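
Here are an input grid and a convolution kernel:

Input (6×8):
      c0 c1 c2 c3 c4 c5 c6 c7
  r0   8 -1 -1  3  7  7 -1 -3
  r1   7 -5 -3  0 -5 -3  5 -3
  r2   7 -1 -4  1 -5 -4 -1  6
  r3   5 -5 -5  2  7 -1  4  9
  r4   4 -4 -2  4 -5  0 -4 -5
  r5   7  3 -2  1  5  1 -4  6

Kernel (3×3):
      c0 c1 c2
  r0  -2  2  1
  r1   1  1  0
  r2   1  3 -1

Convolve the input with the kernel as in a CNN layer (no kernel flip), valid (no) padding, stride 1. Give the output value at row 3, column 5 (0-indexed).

The receptive field on the input at this output position is [-1 4 9 / 0 -4 -5 / 1 -4 6]. Elementwise product with the kernel and sum: -1·-2 + 4·2 + 9·1 + 0·1 + -4·1 + 1·1 + -4·3 + 6·-1.

-2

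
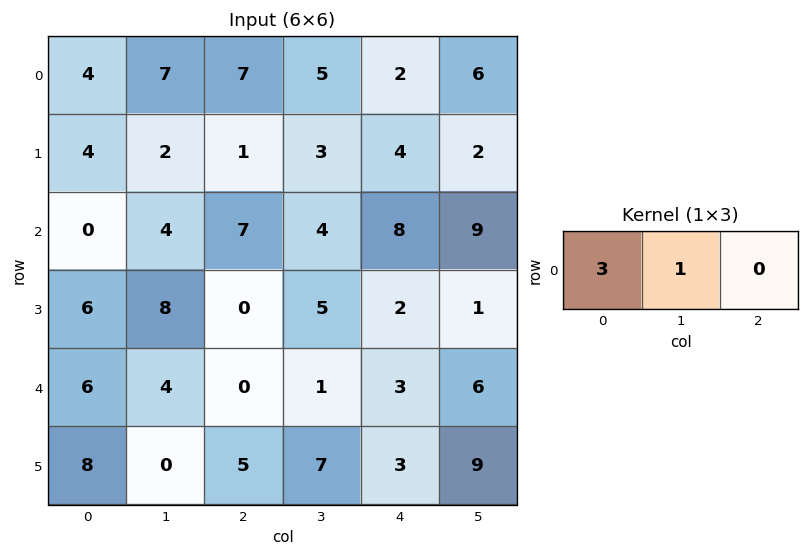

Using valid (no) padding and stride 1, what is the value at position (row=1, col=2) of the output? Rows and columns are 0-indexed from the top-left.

The receptive field on the input at this output position is [1 3 4]. Elementwise product with the kernel and sum: 1·3 + 3·1.

6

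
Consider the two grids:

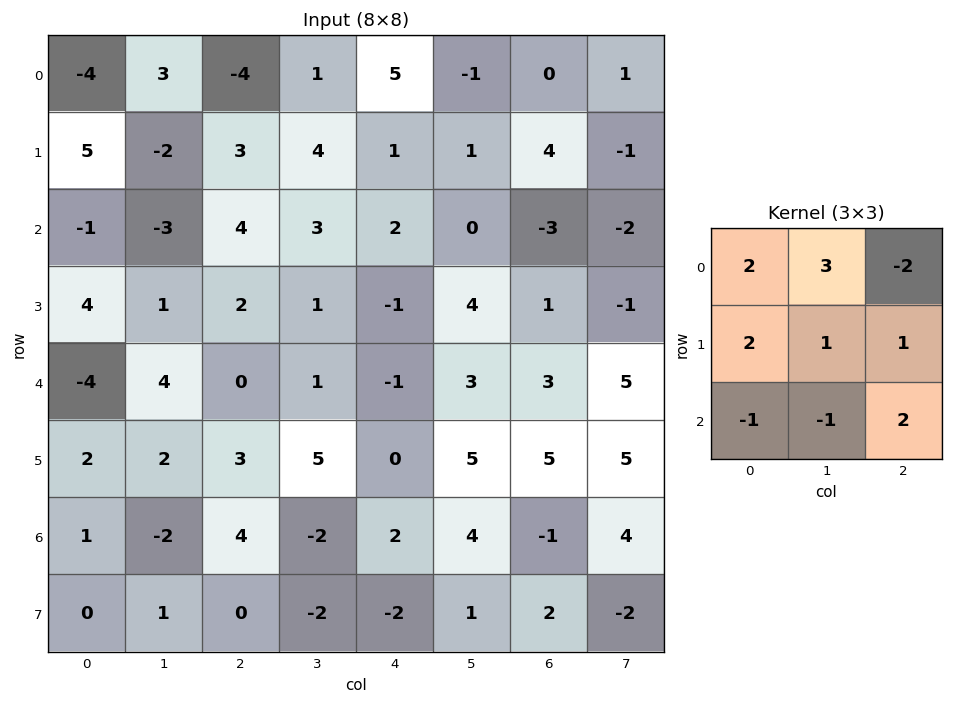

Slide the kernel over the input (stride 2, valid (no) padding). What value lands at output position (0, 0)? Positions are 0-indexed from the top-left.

32

The receptive field on the input at this output position is [-4 3 -4 / 5 -2 3 / -1 -3 4]. Elementwise product with the kernel and sum: -4·2 + 3·3 + -4·-2 + 5·2 + -2·1 + 3·1 + -1·-1 + -3·-1 + 4·2.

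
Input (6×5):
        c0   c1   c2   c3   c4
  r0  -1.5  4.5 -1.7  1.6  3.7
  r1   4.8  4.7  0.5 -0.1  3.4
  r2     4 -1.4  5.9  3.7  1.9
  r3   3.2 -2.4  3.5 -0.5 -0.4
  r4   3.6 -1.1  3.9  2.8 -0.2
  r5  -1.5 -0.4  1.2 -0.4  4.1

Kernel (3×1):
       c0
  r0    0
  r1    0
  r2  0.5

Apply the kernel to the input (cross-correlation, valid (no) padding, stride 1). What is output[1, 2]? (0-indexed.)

The receptive field on the input at this output position is [0.5 / 5.9 / 3.5]. Elementwise product with the kernel and sum: 3.5·0.5.

1.75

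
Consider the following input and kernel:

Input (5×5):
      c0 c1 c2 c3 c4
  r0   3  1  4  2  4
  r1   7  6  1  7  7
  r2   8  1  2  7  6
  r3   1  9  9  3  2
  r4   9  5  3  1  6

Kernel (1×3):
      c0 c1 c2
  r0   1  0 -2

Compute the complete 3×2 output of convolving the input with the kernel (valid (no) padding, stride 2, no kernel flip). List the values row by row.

-5 -4
4 -10
3 -9

Output[0,0]: The receptive field on the input at this output position is [3 1 4]. Elementwise product with the kernel and sum: 3·1 + 4·-2.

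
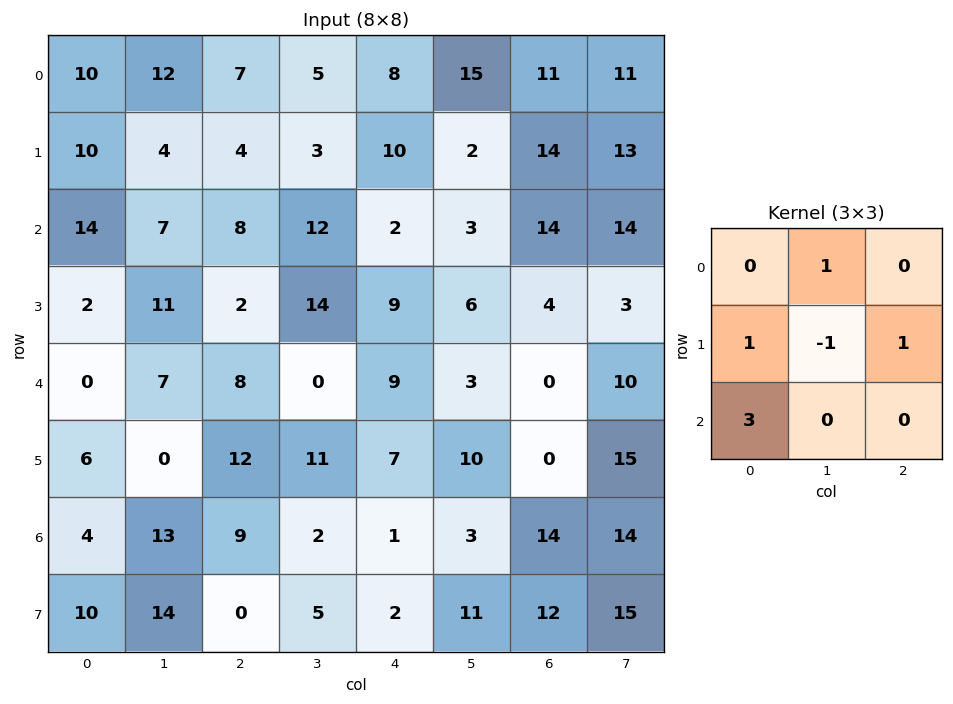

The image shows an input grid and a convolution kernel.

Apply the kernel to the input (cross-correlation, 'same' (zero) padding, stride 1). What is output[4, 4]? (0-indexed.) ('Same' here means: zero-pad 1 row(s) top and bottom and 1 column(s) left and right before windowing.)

The receptive field on the zero-padded input at this output position is [14 9 6 / 0 9 3 / 11 7 10]. Elementwise product with the kernel and sum: 9·1 + 0·1 + 9·-1 + 3·1 + 11·3.

36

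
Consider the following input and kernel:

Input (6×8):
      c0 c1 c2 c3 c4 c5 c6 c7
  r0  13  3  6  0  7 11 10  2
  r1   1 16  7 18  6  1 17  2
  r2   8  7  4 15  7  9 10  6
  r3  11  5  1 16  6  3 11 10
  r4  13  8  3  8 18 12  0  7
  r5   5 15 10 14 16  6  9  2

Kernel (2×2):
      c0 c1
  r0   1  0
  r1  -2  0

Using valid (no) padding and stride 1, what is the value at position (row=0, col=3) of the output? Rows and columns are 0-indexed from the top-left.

-36

The receptive field on the input at this output position is [0 7 / 18 6]. Elementwise product with the kernel and sum: 0·1 + 18·-2.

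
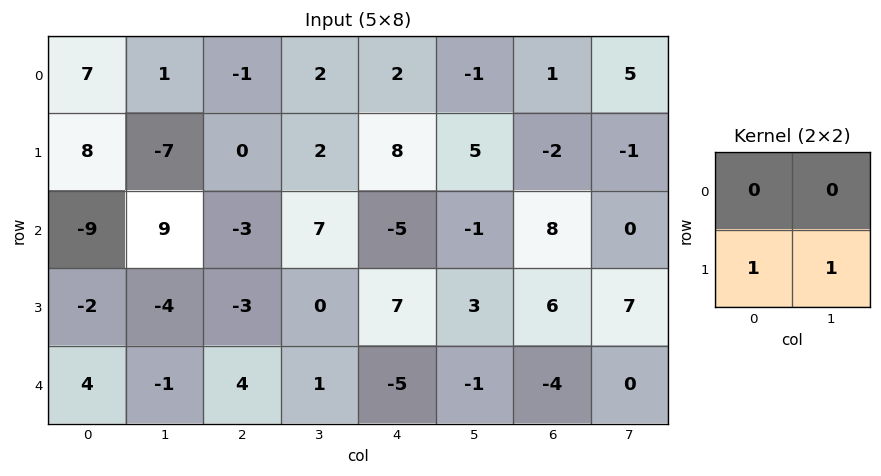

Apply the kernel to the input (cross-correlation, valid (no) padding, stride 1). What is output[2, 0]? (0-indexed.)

The receptive field on the input at this output position is [-9 9 / -2 -4]. Elementwise product with the kernel and sum: -2·1 + -4·1.

-6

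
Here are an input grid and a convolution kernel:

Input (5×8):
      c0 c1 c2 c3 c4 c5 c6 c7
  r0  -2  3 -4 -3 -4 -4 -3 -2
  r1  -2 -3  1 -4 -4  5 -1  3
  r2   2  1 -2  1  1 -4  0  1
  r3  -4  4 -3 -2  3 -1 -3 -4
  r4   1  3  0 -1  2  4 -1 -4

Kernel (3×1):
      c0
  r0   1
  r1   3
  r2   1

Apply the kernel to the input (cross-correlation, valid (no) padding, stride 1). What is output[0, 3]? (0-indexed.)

The receptive field on the input at this output position is [-3 / -4 / 1]. Elementwise product with the kernel and sum: -3·1 + -4·3 + 1·1.

-14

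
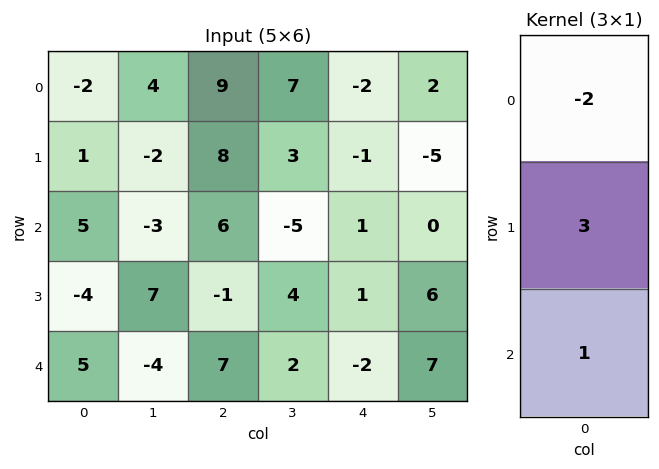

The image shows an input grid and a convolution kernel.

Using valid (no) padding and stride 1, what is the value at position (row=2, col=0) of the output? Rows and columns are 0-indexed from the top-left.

-17

The receptive field on the input at this output position is [5 / -4 / 5]. Elementwise product with the kernel and sum: 5·-2 + -4·3 + 5·1.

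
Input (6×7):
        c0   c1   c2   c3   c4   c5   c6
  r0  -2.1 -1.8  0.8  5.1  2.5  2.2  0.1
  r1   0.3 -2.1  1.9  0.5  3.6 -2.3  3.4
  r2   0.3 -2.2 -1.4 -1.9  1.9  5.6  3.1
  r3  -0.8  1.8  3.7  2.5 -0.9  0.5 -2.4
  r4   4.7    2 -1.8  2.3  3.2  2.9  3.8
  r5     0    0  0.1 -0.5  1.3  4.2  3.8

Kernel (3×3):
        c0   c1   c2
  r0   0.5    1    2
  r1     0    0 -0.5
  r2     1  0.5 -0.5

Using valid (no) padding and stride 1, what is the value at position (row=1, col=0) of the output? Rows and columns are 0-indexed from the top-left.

The receptive field on the input at this output position is [0.3 -2.1 1.9 / 0.3 -2.2 -1.4 / -0.8 1.8 3.7]. Elementwise product with the kernel and sum: 0.3·0.5 + -2.1·1 + 1.9·2 + -1.4·-0.5 + -0.8·1 + 1.8·0.5 + 3.7·-0.5.

0.8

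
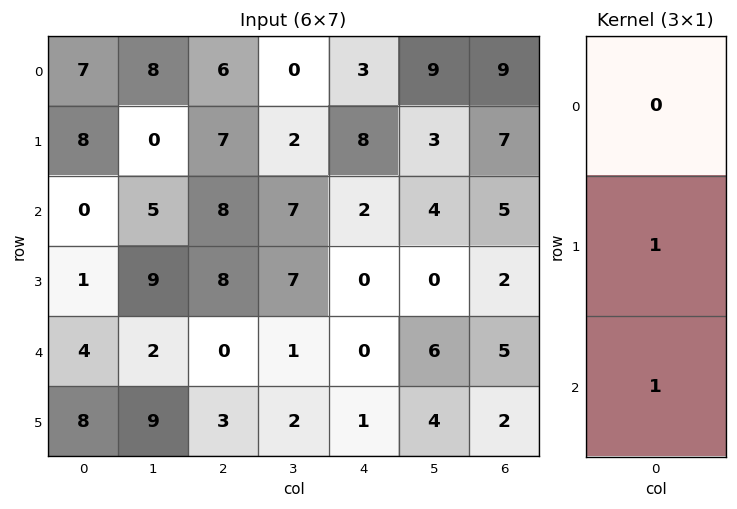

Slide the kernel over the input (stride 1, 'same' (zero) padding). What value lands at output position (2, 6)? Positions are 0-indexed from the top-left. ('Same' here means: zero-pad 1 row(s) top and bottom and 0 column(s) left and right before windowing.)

The receptive field on the zero-padded input at this output position is [7 / 5 / 2]. Elementwise product with the kernel and sum: 5·1 + 2·1.

7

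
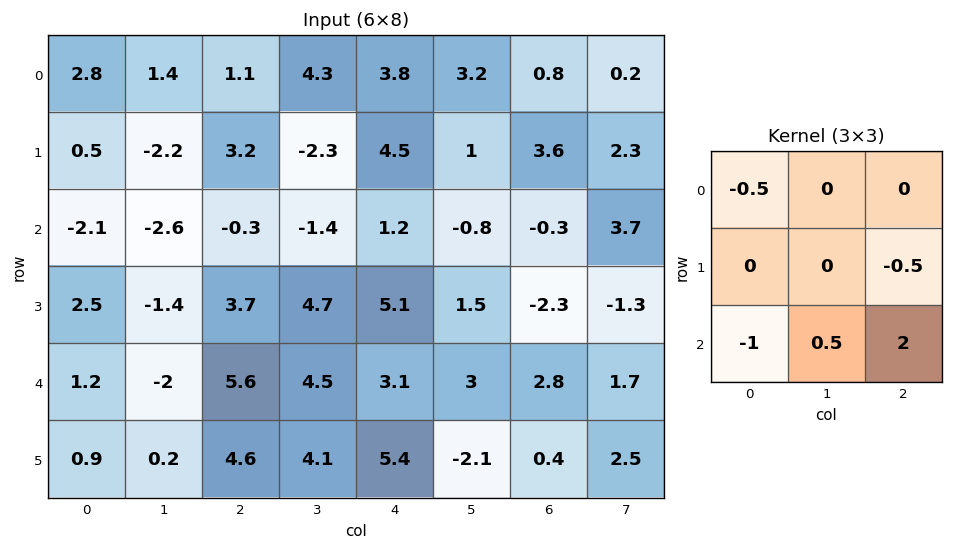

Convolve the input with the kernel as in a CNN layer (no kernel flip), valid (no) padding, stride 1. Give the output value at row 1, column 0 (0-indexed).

The receptive field on the input at this output position is [0.5 -2.2 3.2 / -2.1 -2.6 -0.3 / 2.5 -1.4 3.7]. Elementwise product with the kernel and sum: 0.5·-0.5 + -0.3·-0.5 + 2.5·-1 + -1.4·0.5 + 3.7·2.

4.1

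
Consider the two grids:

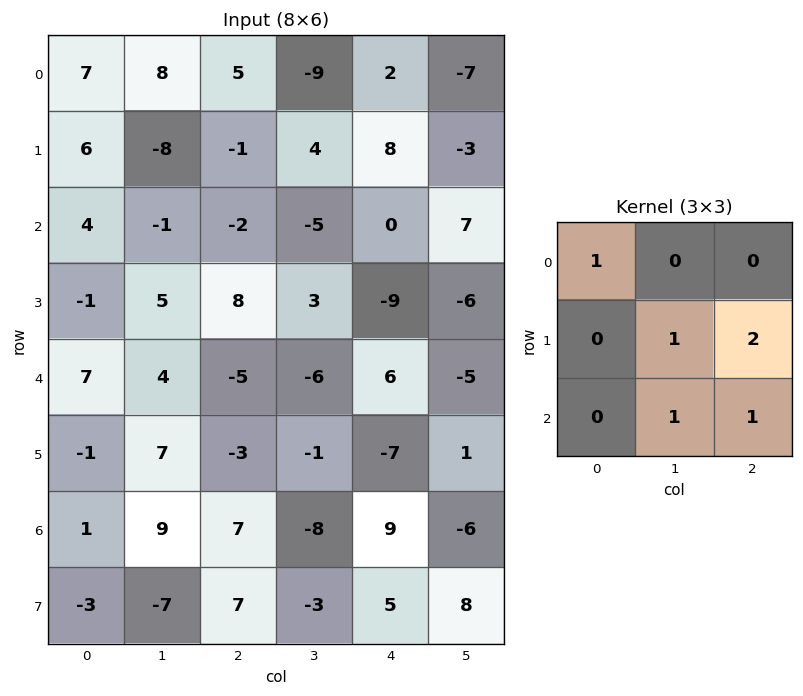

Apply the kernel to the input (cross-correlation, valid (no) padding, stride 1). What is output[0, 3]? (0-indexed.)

The receptive field on the input at this output position is [-9 2 -7 / 4 8 -3 / -5 0 7]. Elementwise product with the kernel and sum: -9·1 + 8·1 + -3·2 + 0·1 + 7·1.

0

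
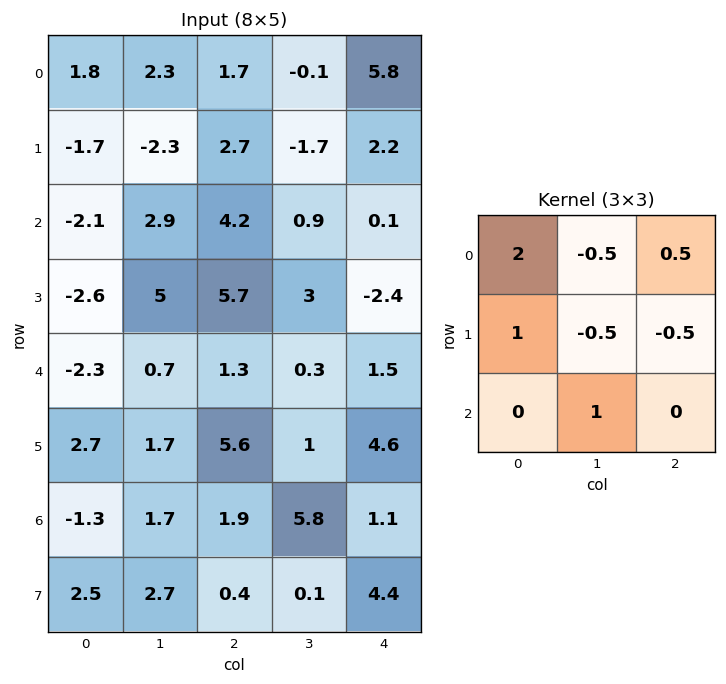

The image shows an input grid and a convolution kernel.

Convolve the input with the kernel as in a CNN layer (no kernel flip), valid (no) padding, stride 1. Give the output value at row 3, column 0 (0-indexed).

The receptive field on the input at this output position is [-2.6 5 5.7 / -2.3 0.7 1.3 / 2.7 1.7 5.6]. Elementwise product with the kernel and sum: -2.6·2 + 5·-0.5 + 5.7·0.5 + -2.3·1 + 0.7·-0.5 + 1.3·-0.5 + 1.7·1.

-6.45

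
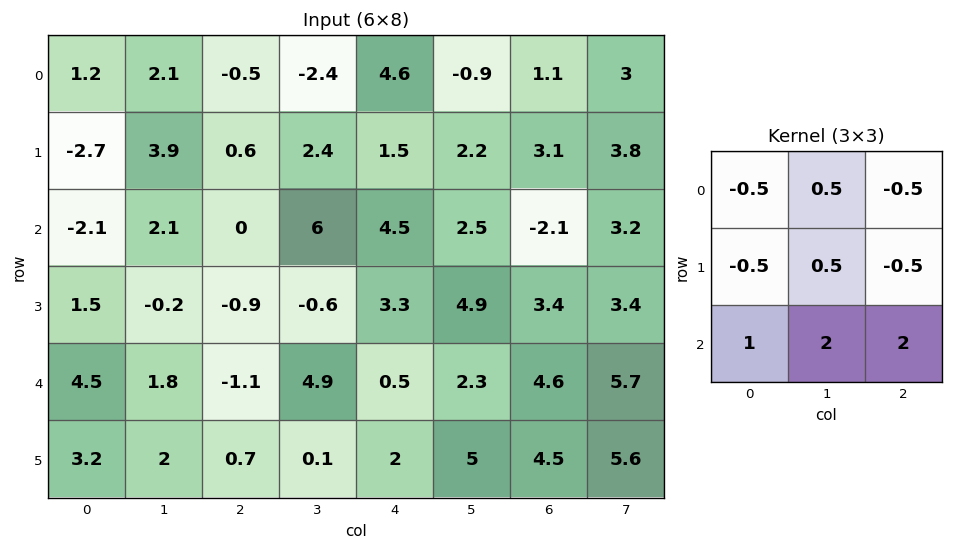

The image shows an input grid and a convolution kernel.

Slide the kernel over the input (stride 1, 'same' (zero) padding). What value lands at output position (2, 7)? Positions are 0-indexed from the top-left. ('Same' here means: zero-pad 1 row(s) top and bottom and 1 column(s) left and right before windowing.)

The receptive field on the zero-padded input at this output position is [3.1 3.8 0 / -2.1 3.2 0 / 3.4 3.4 0]. Elementwise product with the kernel and sum: 3.1·-0.5 + 3.8·0.5 + 0·-0.5 + -2.1·-0.5 + 3.2·0.5 + 0·-0.5 + 3.4·1 + 3.4·2 + 0·2.

13.2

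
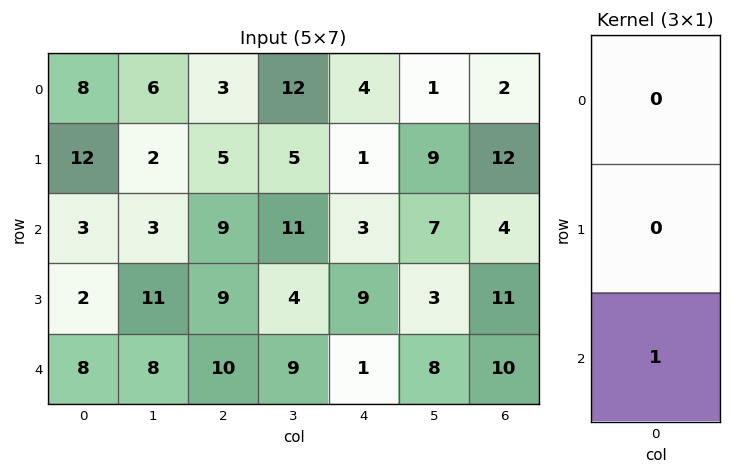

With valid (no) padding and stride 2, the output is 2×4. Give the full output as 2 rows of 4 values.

3 9 3 4
8 10 1 10

Output[0,0]: The receptive field on the input at this output position is [8 / 12 / 3]. Elementwise product with the kernel and sum: 3·1.
Output[0,1]: The receptive field on the input at this output position is [3 / 5 / 9]. Elementwise product with the kernel and sum: 9·1.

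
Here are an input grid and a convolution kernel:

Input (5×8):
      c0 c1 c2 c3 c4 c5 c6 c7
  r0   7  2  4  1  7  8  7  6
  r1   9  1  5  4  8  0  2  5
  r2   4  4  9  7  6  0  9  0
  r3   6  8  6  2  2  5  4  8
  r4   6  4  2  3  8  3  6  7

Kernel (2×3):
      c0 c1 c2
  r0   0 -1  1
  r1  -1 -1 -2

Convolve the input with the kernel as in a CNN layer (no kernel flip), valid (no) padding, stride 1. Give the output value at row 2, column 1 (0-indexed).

The receptive field on the input at this output position is [4 9 7 / 8 6 2]. Elementwise product with the kernel and sum: 9·-1 + 7·1 + 8·-1 + 6·-1 + 2·-2.

-20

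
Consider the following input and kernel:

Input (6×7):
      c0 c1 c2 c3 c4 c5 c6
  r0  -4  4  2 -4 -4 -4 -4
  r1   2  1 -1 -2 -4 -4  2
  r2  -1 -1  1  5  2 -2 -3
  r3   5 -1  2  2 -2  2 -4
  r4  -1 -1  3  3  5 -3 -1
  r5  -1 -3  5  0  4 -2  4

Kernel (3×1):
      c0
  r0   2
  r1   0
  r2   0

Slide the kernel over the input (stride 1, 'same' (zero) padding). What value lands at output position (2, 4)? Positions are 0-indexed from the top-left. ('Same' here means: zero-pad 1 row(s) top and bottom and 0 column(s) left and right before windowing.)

The receptive field on the zero-padded input at this output position is [-4 / 2 / -2]. Elementwise product with the kernel and sum: -4·2.

-8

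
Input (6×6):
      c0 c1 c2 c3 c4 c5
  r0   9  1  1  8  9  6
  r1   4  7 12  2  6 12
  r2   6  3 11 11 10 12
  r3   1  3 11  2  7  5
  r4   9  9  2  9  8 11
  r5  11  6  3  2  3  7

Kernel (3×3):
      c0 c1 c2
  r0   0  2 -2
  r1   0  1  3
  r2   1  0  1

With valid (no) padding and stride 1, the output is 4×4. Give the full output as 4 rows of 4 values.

Output[0,0]: The receptive field on the input at this output position is [9 1 1 / 4 7 12 / 6 3 11]. Elementwise product with the kernel and sum: 1·2 + 1·-2 + 7·1 + 12·3 + 6·1 + 11·1.
Output[0,1]: The receptive field on the input at this output position is [1 1 8 / 7 12 2 / 3 11 11]. Elementwise product with the kernel and sum: 1·2 + 8·-2 + 12·1 + 2·3 + 3·1 + 11·1.

60 18 39 71
38 69 51 41
31 35 35 38
13 55 29 54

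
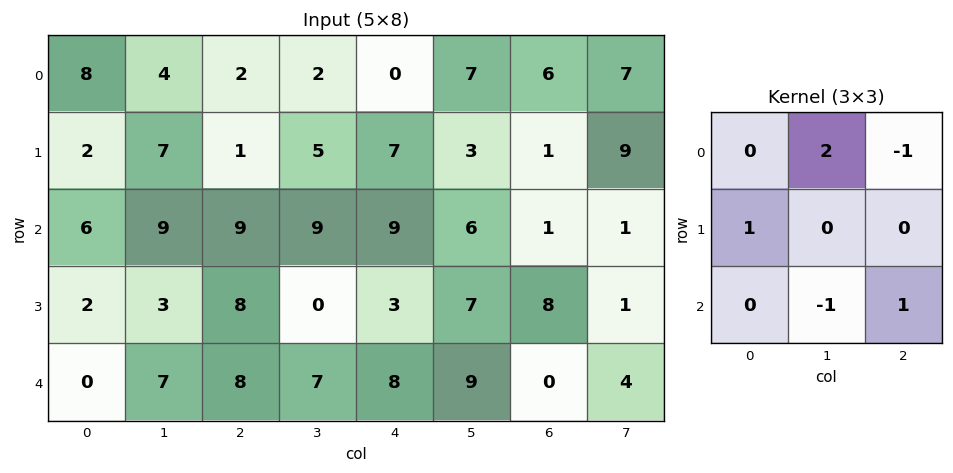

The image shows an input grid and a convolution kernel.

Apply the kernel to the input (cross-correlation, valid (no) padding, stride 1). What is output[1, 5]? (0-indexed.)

The receptive field on the input at this output position is [3 1 9 / 6 1 1 / 7 8 1]. Elementwise product with the kernel and sum: 1·2 + 9·-1 + 6·1 + 8·-1 + 1·1.

-8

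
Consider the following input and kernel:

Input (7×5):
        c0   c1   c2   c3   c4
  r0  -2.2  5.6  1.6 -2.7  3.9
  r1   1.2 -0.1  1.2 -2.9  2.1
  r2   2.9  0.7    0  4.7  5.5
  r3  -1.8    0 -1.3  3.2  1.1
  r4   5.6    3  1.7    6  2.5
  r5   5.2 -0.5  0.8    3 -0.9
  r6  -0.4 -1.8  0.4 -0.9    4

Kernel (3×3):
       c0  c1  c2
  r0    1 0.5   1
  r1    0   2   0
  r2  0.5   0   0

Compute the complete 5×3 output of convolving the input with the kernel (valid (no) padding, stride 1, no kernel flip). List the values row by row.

3.45 6.45 -1.65
2.85 -2.4 10.6
6.05 4.3 15.1
5.5 5.7 13.8
7.6 10.55 13.4

Output[0,0]: The receptive field on the input at this output position is [-2.2 5.6 1.6 / 1.2 -0.1 1.2 / 2.9 0.7 0]. Elementwise product with the kernel and sum: -2.2·1 + 5.6·0.5 + 1.6·1 + -0.1·2 + 2.9·0.5.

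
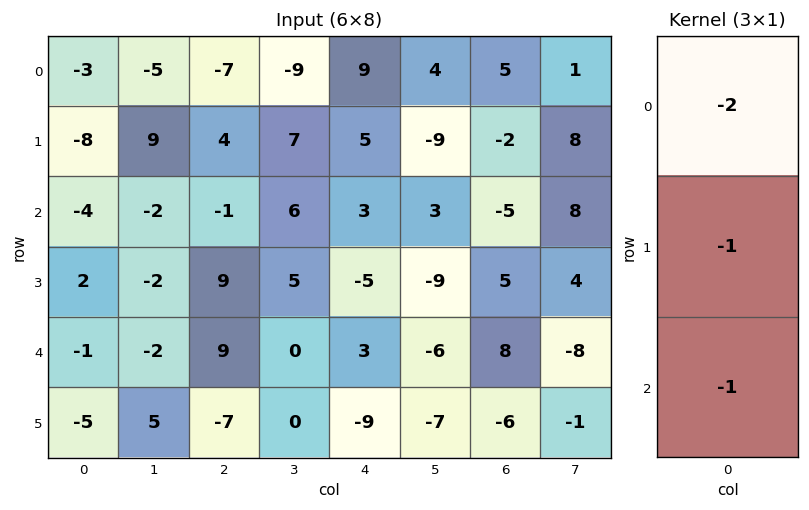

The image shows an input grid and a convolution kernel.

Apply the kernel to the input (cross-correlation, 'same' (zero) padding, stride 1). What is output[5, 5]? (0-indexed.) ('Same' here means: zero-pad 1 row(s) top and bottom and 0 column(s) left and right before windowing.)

The receptive field on the zero-padded input at this output position is [-6 / -7 / 0]. Elementwise product with the kernel and sum: -6·-2 + -7·-1 + 0·-1.

19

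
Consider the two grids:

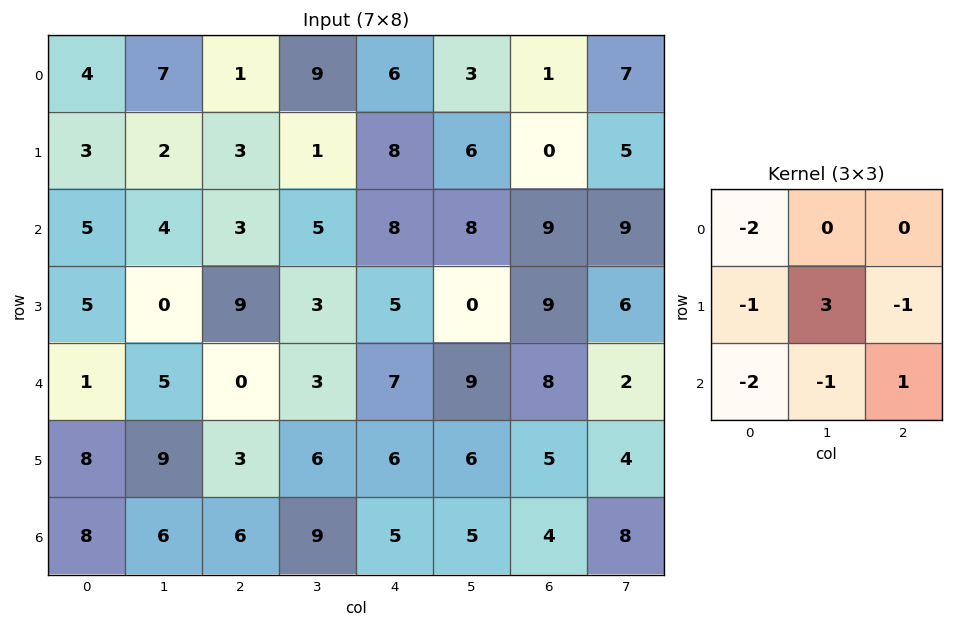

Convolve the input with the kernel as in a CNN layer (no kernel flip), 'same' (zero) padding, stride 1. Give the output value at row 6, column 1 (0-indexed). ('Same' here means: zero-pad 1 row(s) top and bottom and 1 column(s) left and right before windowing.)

-12

The receptive field on the zero-padded input at this output position is [8 9 3 / 8 6 6 / 0 0 0]. Elementwise product with the kernel and sum: 8·-2 + 8·-1 + 6·3 + 6·-1 + 0·-2 + 0·-1 + 0·1.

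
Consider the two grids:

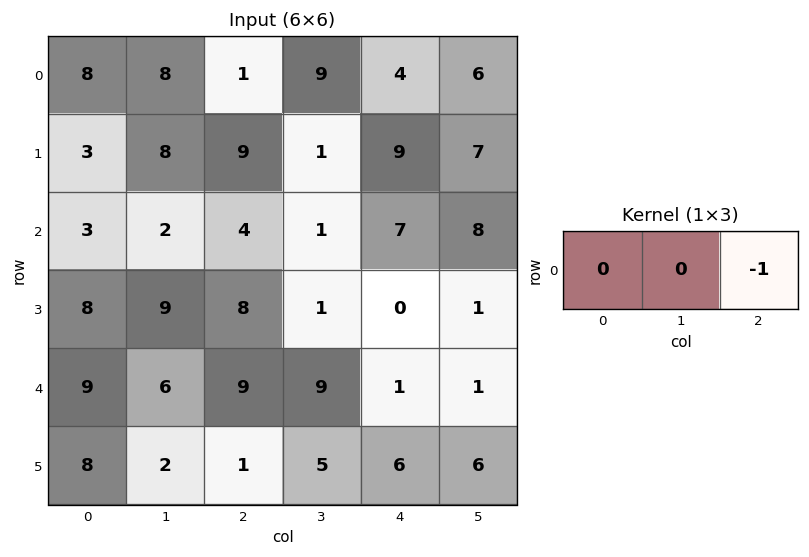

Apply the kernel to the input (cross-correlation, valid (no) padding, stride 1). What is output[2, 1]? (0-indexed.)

-1

The receptive field on the input at this output position is [2 4 1]. Elementwise product with the kernel and sum: 1·-1.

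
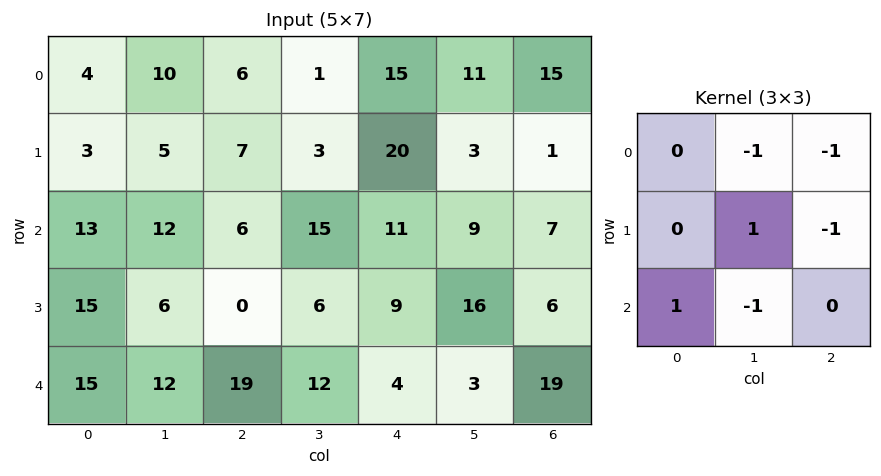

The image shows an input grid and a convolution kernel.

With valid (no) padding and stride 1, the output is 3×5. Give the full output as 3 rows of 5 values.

-17 3 -42 -5 -22
3 -13 -25 -24 -9
-9 -34 -22 -19 -5

Output[0,0]: The receptive field on the input at this output position is [4 10 6 / 3 5 7 / 13 12 6]. Elementwise product with the kernel and sum: 10·-1 + 6·-1 + 5·1 + 7·-1 + 13·1 + 12·-1.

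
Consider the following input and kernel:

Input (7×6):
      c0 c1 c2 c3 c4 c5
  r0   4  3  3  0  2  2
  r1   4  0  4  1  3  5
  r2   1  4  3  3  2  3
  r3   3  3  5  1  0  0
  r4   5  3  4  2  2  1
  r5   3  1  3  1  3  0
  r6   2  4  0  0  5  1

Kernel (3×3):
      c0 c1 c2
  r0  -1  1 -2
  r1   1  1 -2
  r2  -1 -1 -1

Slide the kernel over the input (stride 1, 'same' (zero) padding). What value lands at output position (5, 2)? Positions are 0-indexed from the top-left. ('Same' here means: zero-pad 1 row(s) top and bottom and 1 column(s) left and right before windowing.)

-5

The receptive field on the zero-padded input at this output position is [3 4 2 / 1 3 1 / 4 0 0]. Elementwise product with the kernel and sum: 3·-1 + 4·1 + 2·-2 + 1·1 + 3·1 + 1·-2 + 4·-1 + 0·-1 + 0·-1.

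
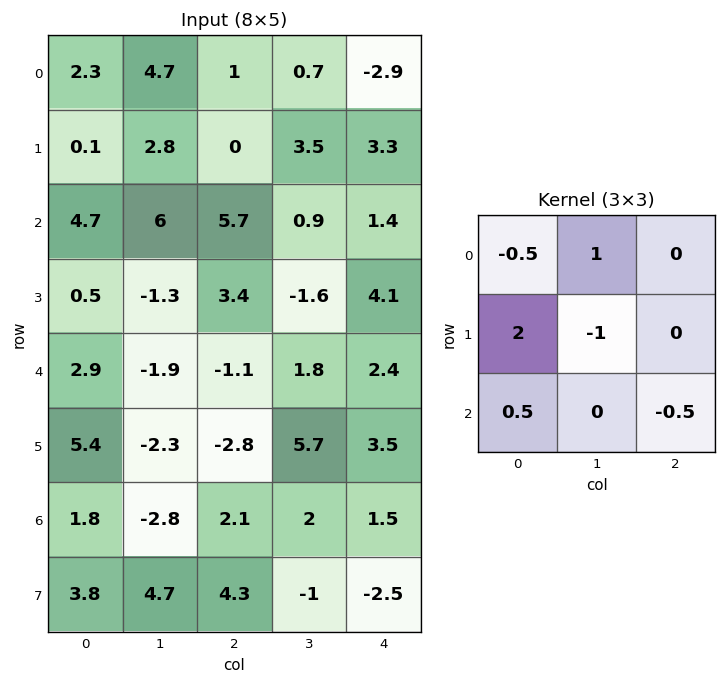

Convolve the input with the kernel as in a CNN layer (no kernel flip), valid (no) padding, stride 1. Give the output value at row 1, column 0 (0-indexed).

The receptive field on the input at this output position is [0.1 2.8 0 / 4.7 6 5.7 / 0.5 -1.3 3.4]. Elementwise product with the kernel and sum: 0.1·-0.5 + 2.8·1 + 4.7·2 + 6·-1 + 0.5·0.5 + 3.4·-0.5.

4.7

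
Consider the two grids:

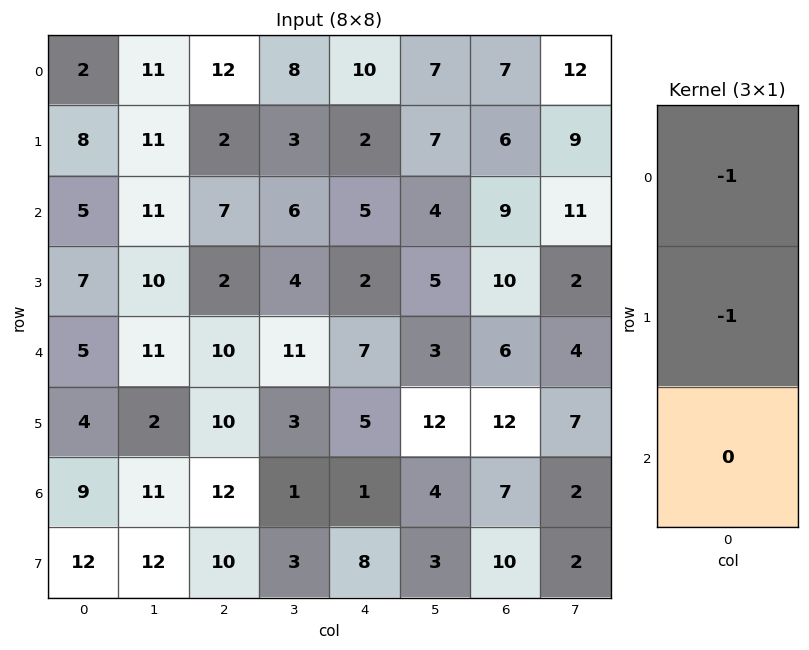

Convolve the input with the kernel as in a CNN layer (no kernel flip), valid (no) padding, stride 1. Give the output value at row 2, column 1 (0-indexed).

The receptive field on the input at this output position is [11 / 10 / 11]. Elementwise product with the kernel and sum: 11·-1 + 10·-1.

-21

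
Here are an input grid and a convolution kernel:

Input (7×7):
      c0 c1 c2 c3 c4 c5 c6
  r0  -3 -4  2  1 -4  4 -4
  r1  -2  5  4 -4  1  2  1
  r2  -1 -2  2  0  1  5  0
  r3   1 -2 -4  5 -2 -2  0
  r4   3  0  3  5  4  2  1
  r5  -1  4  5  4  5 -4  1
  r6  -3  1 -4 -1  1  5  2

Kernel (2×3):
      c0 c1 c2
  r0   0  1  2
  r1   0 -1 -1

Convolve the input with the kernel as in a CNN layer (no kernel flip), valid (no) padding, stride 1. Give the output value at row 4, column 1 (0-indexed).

4

The receptive field on the input at this output position is [0 3 5 / 4 5 4]. Elementwise product with the kernel and sum: 3·1 + 5·2 + 5·-1 + 4·-1.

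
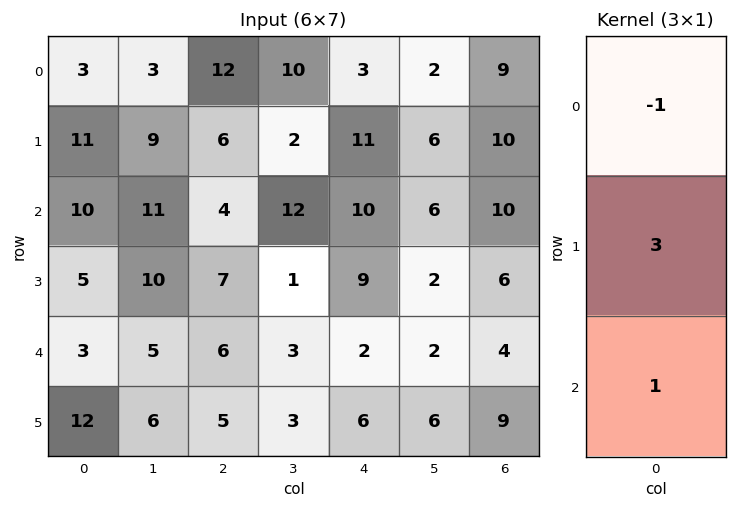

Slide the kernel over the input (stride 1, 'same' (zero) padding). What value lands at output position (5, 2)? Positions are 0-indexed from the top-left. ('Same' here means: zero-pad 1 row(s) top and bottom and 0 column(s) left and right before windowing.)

The receptive field on the zero-padded input at this output position is [6 / 5 / 0]. Elementwise product with the kernel and sum: 6·-1 + 5·3 + 0·1.

9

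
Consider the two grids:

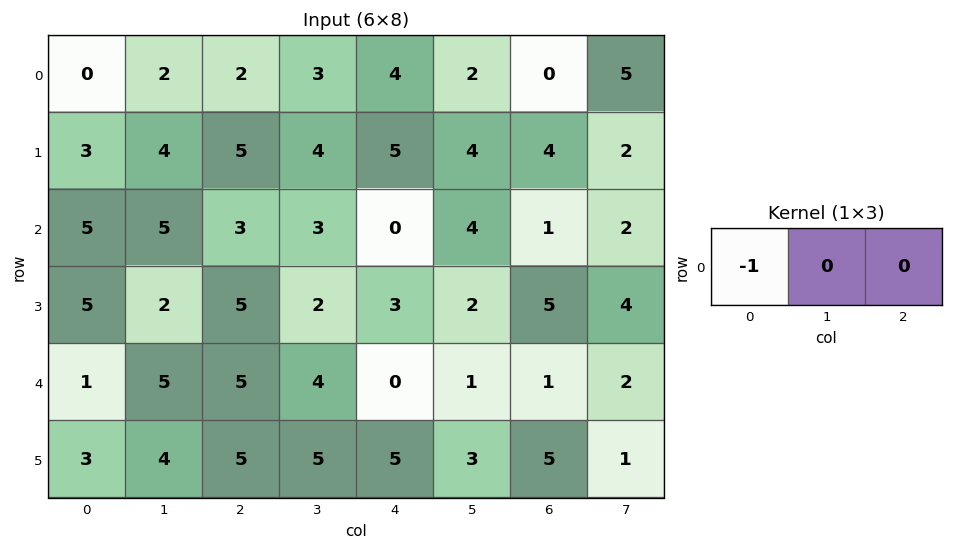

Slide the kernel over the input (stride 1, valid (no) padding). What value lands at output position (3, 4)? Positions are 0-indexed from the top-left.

-3

The receptive field on the input at this output position is [3 2 5]. Elementwise product with the kernel and sum: 3·-1.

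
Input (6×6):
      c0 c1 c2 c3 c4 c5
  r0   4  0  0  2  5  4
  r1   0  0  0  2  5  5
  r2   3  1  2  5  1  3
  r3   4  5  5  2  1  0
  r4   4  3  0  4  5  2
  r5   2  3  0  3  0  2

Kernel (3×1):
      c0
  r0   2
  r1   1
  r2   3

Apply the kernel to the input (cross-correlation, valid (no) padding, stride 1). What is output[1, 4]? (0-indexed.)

The receptive field on the input at this output position is [5 / 1 / 1]. Elementwise product with the kernel and sum: 5·2 + 1·1 + 1·3.

14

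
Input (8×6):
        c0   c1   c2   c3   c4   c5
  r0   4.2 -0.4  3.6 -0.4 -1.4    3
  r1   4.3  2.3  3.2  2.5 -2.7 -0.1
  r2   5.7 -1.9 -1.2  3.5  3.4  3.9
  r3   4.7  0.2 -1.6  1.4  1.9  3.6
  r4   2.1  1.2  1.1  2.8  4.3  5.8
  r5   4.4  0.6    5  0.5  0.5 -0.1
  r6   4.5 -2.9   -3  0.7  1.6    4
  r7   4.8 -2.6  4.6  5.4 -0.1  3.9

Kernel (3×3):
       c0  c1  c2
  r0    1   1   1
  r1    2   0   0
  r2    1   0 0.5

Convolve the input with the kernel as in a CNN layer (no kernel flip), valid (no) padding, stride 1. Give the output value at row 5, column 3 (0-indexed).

9.65

The receptive field on the input at this output position is [0.5 0.5 -0.1 / 0.7 1.6 4 / 5.4 -0.1 3.9]. Elementwise product with the kernel and sum: 0.5·1 + 0.5·1 + -0.1·1 + 0.7·2 + 5.4·1 + 3.9·0.5.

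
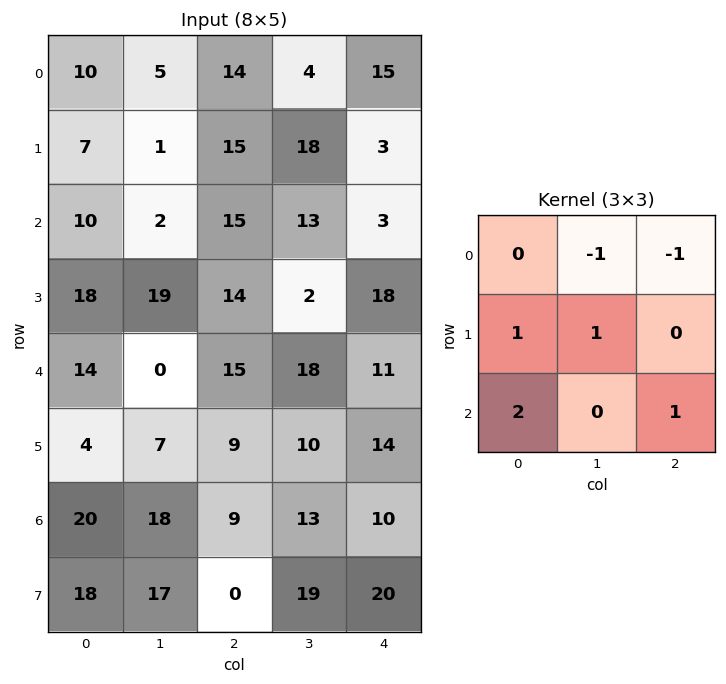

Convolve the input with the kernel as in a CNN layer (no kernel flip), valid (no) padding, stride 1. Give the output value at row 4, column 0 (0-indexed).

The receptive field on the input at this output position is [14 0 15 / 4 7 9 / 20 18 9]. Elementwise product with the kernel and sum: 0·-1 + 15·-1 + 4·1 + 7·1 + 20·2 + 9·1.

45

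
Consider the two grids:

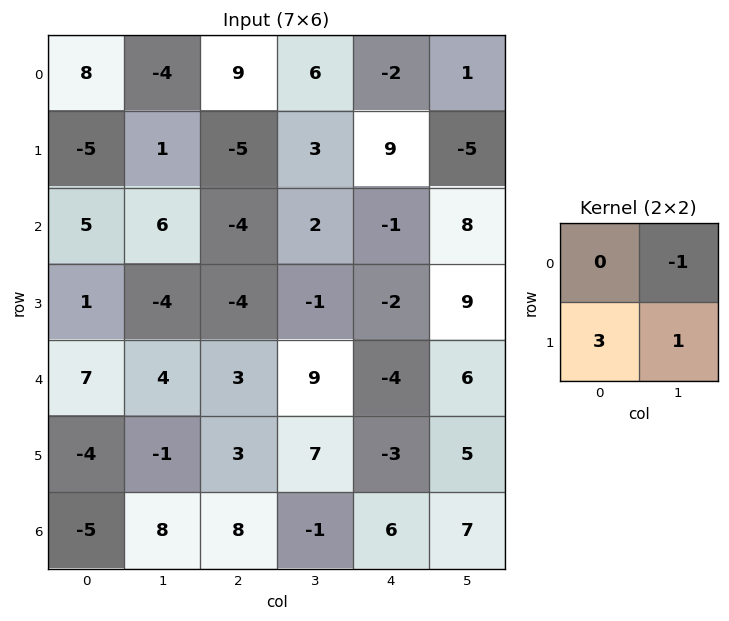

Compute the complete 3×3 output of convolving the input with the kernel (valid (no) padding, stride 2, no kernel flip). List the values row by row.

Output[0,0]: The receptive field on the input at this output position is [8 -4 / -5 1]. Elementwise product with the kernel and sum: -4·-1 + -5·3 + 1·1.

-10 -18 21
-7 -15 -5
-17 7 -10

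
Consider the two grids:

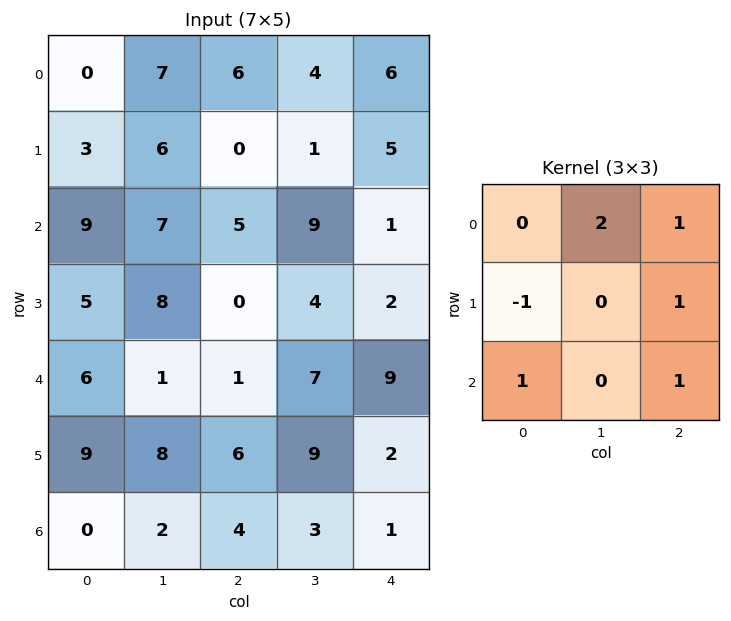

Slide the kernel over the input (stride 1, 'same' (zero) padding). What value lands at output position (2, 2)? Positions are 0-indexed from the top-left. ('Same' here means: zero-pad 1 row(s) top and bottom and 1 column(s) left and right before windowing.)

15

The receptive field on the zero-padded input at this output position is [6 0 1 / 7 5 9 / 8 0 4]. Elementwise product with the kernel and sum: 0·2 + 1·1 + 7·-1 + 9·1 + 8·1 + 4·1.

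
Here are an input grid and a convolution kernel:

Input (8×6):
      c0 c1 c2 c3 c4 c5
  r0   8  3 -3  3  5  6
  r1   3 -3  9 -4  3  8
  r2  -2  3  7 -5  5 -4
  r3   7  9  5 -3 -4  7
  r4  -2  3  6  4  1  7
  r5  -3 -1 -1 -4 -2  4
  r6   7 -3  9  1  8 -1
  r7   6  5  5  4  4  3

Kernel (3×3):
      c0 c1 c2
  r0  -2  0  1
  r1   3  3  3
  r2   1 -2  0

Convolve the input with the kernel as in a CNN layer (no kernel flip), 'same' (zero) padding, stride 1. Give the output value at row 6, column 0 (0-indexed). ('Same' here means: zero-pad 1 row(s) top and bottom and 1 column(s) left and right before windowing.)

-1

The receptive field on the zero-padded input at this output position is [0 -3 -1 / 0 7 -3 / 0 6 5]. Elementwise product with the kernel and sum: 0·-2 + -1·1 + 0·3 + 7·3 + -3·3 + 0·1 + 6·-2.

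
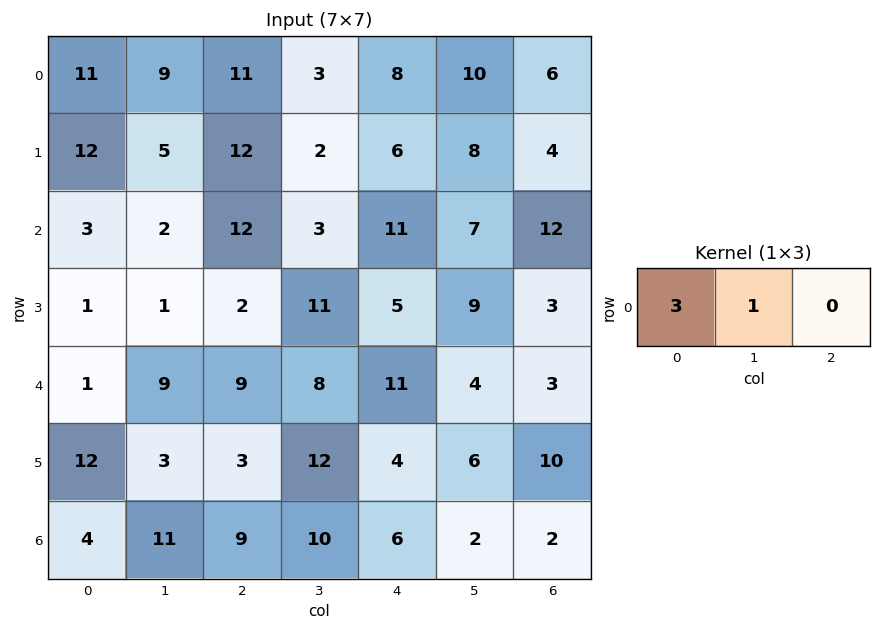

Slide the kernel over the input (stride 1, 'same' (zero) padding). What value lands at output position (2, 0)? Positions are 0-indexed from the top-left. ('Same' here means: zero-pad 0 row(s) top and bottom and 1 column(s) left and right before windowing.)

The receptive field on the zero-padded input at this output position is [0 3 2]. Elementwise product with the kernel and sum: 0·3 + 3·1.

3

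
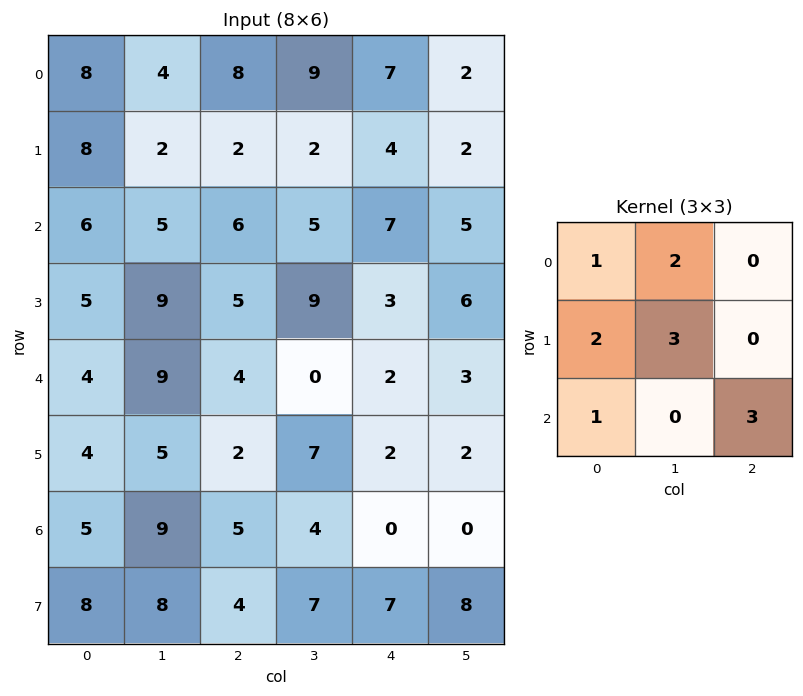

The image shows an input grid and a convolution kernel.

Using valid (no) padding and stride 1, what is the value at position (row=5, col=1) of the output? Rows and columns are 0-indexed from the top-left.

71

The receptive field on the input at this output position is [5 2 7 / 9 5 4 / 8 4 7]. Elementwise product with the kernel and sum: 5·1 + 2·2 + 9·2 + 5·3 + 8·1 + 7·3.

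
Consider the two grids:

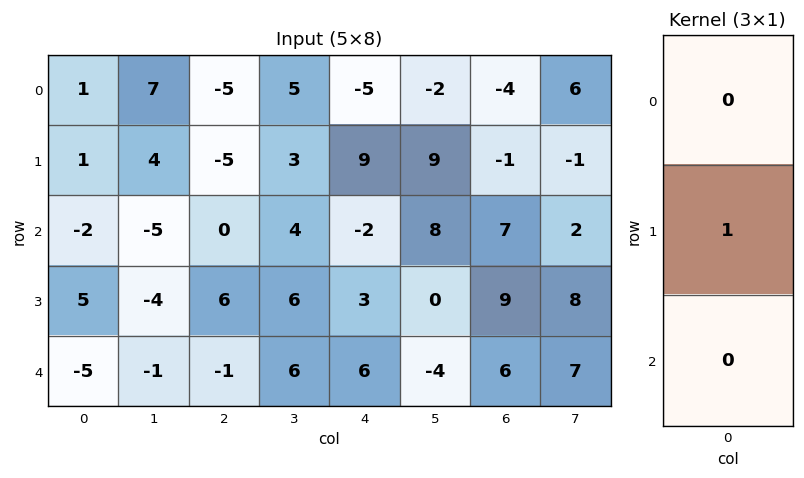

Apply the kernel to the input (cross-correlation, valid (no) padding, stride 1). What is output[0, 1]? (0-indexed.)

4

The receptive field on the input at this output position is [7 / 4 / -5]. Elementwise product with the kernel and sum: 4·1.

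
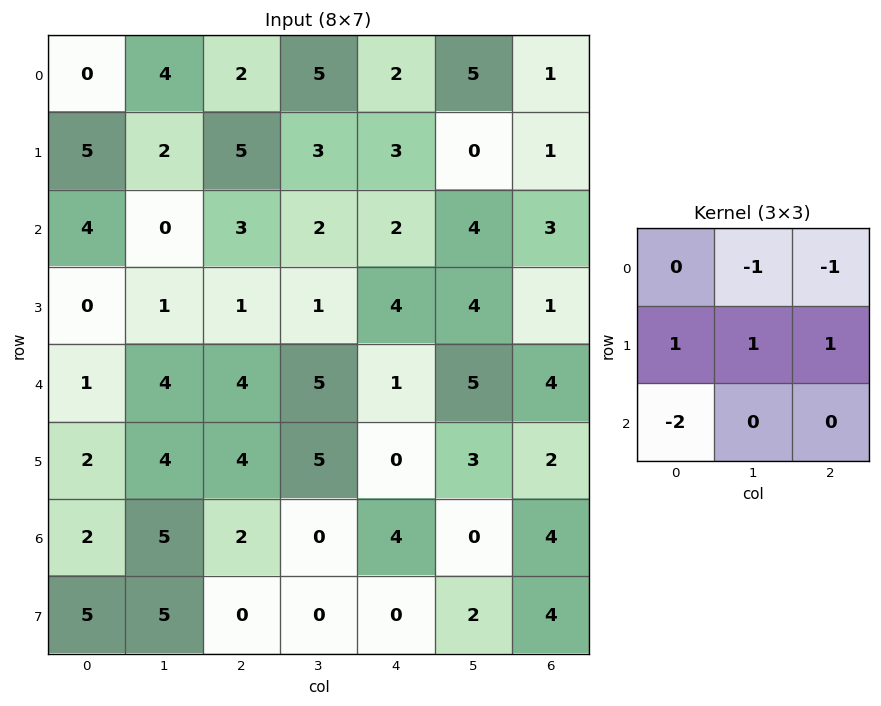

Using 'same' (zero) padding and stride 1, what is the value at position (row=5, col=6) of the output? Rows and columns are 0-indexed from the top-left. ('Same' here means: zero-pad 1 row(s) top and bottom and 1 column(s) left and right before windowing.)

1

The receptive field on the zero-padded input at this output position is [5 4 0 / 3 2 0 / 0 4 0]. Elementwise product with the kernel and sum: 4·-1 + 0·-1 + 3·1 + 2·1 + 0·1 + 0·-2.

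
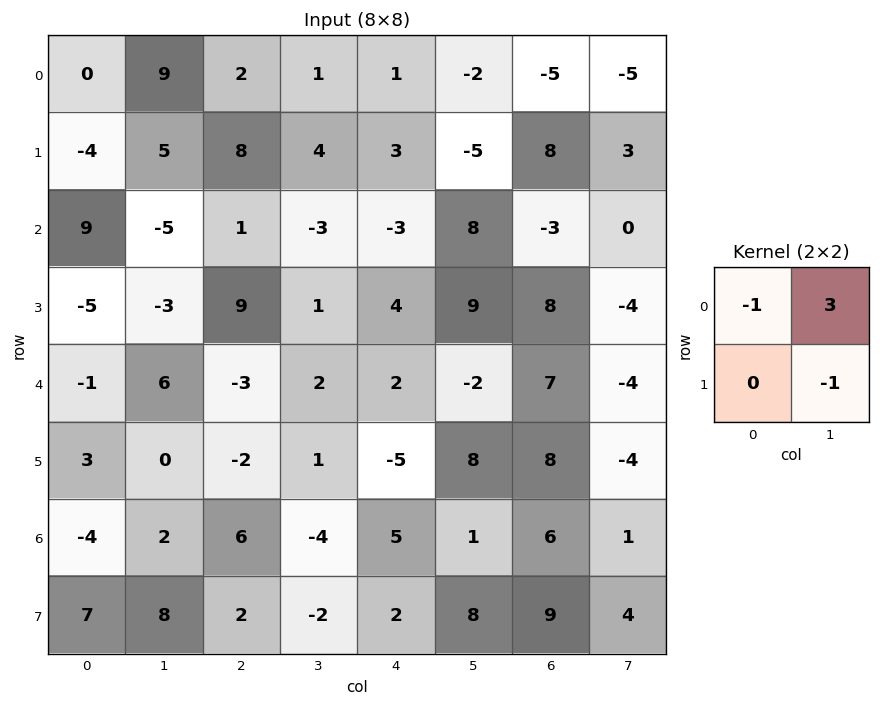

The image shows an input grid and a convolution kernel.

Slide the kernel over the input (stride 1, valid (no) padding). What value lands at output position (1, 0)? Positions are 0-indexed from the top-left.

The receptive field on the input at this output position is [-4 5 / 9 -5]. Elementwise product with the kernel and sum: -4·-1 + 5·3 + -5·-1.

24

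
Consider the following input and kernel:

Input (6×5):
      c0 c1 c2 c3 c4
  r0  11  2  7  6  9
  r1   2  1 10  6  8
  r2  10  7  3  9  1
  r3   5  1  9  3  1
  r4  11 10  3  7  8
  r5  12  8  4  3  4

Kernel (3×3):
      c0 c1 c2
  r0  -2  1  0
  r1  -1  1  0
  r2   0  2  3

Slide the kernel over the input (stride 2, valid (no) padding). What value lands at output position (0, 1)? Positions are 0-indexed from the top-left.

9

The receptive field on the input at this output position is [7 6 9 / 10 6 8 / 3 9 1]. Elementwise product with the kernel and sum: 7·-2 + 6·1 + 10·-1 + 6·1 + 9·2 + 1·3.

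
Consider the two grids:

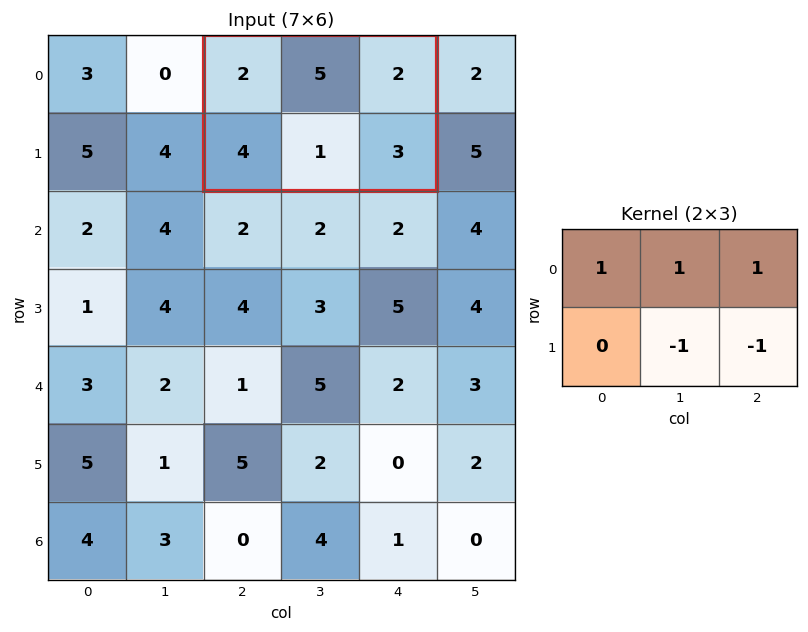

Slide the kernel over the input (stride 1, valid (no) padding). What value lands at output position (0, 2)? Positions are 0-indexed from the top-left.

5

The receptive field on the input at this output position is [2 5 2 / 4 1 3]. Elementwise product with the kernel and sum: 2·1 + 5·1 + 2·1 + 1·-1 + 3·-1.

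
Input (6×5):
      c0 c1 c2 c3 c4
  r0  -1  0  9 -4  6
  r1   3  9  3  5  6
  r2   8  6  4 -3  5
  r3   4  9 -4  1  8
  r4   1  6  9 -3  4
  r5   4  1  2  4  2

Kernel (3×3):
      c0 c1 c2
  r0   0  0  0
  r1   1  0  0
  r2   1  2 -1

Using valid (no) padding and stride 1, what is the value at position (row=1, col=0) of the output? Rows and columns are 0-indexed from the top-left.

The receptive field on the input at this output position is [3 9 3 / 8 6 4 / 4 9 -4]. Elementwise product with the kernel and sum: 8·1 + 4·1 + 9·2 + -4·-1.

34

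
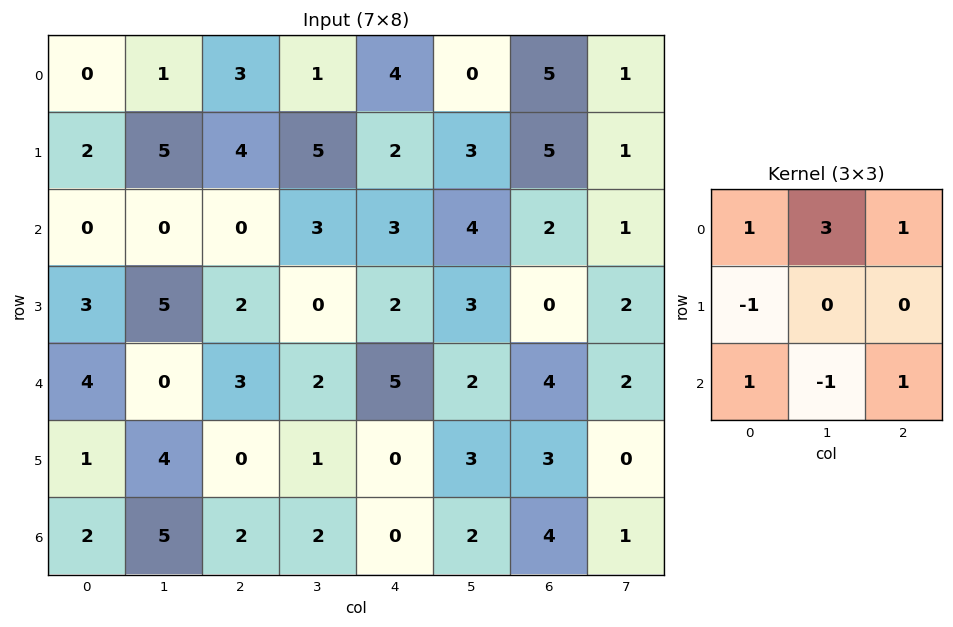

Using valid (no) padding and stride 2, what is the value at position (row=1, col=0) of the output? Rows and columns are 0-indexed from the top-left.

The receptive field on the input at this output position is [0 0 0 / 3 5 2 / 4 0 3]. Elementwise product with the kernel and sum: 0·1 + 0·3 + 0·1 + 3·-1 + 4·1 + 0·-1 + 3·1.

4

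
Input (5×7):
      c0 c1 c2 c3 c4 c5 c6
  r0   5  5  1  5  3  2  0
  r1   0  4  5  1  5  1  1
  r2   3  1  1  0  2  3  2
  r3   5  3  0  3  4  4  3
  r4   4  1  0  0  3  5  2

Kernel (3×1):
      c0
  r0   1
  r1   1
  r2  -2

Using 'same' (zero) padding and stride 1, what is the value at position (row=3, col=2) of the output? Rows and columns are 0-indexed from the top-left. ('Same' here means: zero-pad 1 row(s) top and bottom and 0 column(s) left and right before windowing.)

The receptive field on the zero-padded input at this output position is [1 / 0 / 0]. Elementwise product with the kernel and sum: 1·1 + 0·1 + 0·-2.

1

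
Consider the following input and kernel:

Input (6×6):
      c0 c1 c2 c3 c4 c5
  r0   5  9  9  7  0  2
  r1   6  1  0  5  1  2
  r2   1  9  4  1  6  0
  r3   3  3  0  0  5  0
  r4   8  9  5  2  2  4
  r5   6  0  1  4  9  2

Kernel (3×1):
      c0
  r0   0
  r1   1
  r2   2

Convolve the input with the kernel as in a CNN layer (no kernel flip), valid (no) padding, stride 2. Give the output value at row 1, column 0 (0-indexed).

19

The receptive field on the input at this output position is [1 / 3 / 8]. Elementwise product with the kernel and sum: 3·1 + 8·2.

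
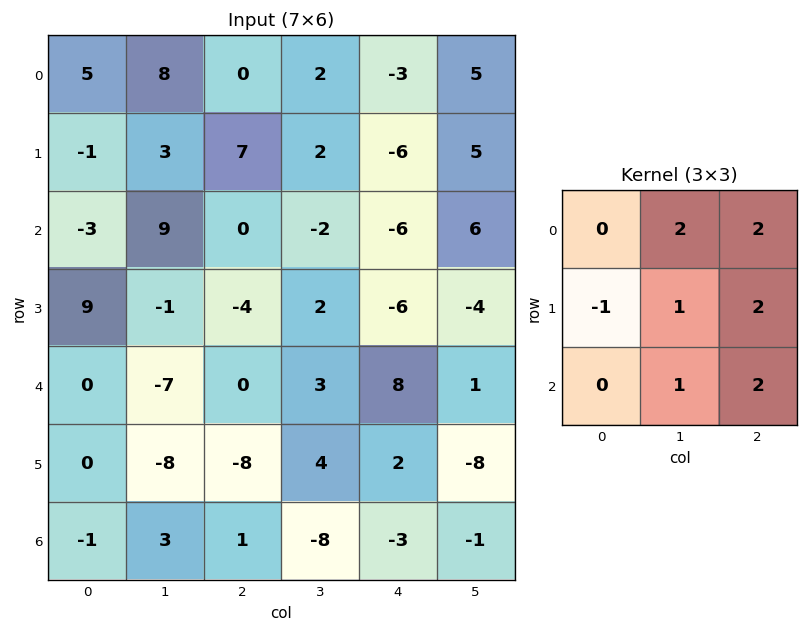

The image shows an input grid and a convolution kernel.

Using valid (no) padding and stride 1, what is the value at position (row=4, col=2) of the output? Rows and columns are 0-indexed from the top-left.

The receptive field on the input at this output position is [0 3 8 / -8 4 2 / 1 -8 -3]. Elementwise product with the kernel and sum: 3·2 + 8·2 + -8·-1 + 4·1 + 2·2 + -8·1 + -3·2.

24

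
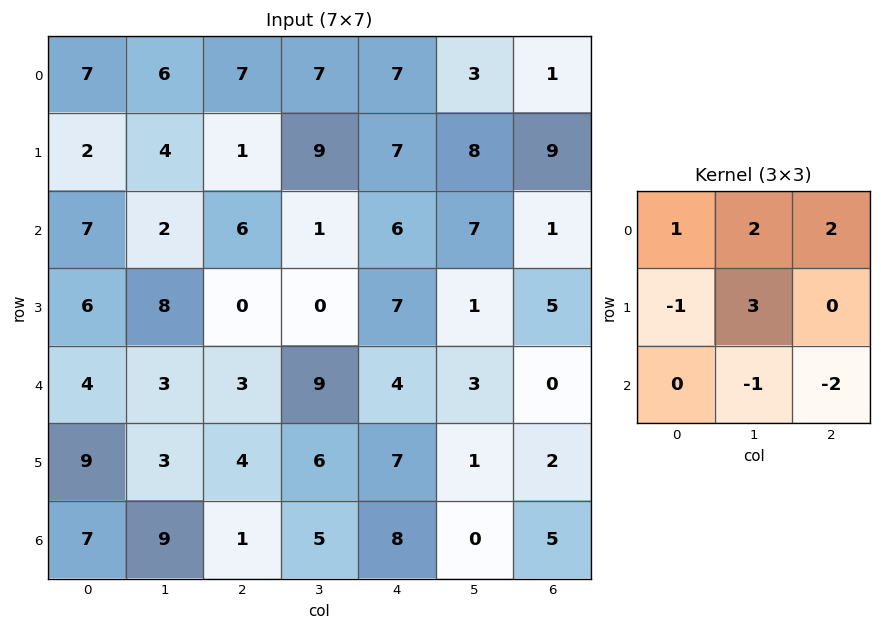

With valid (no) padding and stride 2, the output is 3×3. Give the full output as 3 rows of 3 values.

Output[0,0]: The receptive field on the input at this output position is [7 6 7 / 2 4 1 / 7 2 6]. Elementwise product with the kernel and sum: 7·1 + 6·2 + 7·2 + 2·-1 + 4·3 + 2·-1 + 6·-2.

29 48 23
32 3 15
5 22 -4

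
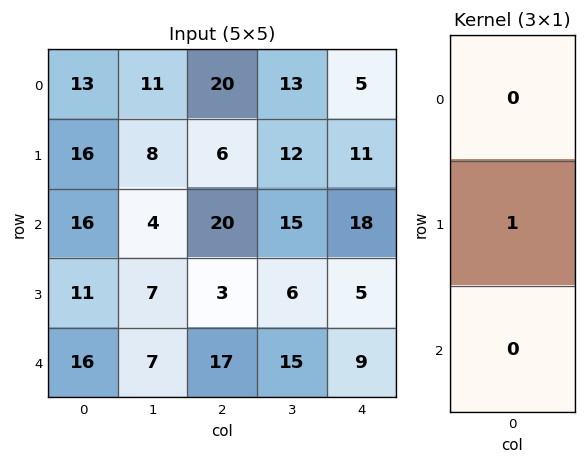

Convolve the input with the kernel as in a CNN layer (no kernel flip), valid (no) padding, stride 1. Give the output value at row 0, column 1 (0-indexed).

8

The receptive field on the input at this output position is [11 / 8 / 4]. Elementwise product with the kernel and sum: 8·1.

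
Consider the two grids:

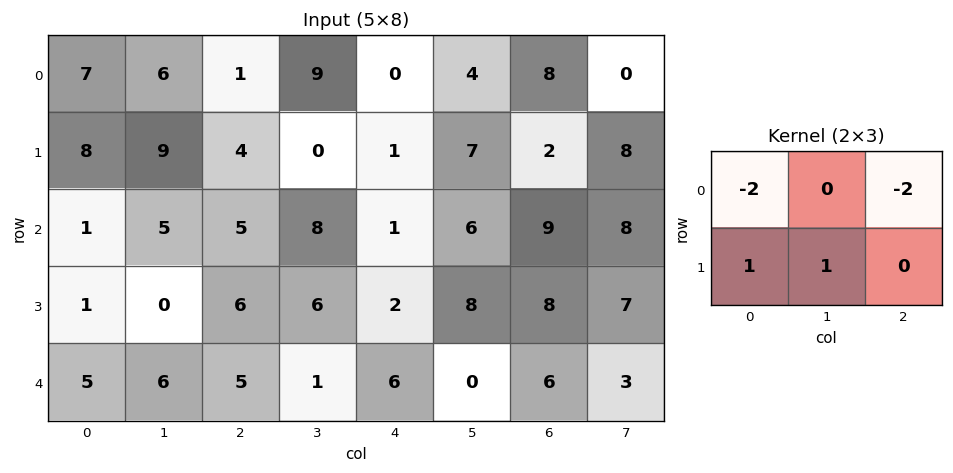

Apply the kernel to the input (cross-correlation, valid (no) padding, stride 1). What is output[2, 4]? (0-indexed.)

The receptive field on the input at this output position is [1 6 9 / 2 8 8]. Elementwise product with the kernel and sum: 1·-2 + 9·-2 + 2·1 + 8·1.

-10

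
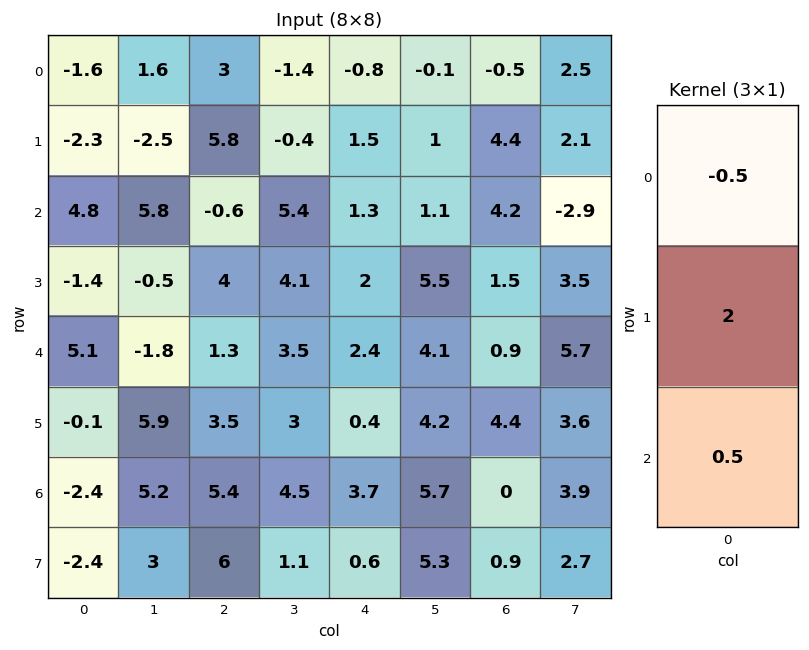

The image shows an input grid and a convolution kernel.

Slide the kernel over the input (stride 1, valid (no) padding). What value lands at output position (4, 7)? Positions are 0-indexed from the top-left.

The receptive field on the input at this output position is [5.7 / 3.6 / 3.9]. Elementwise product with the kernel and sum: 5.7·-0.5 + 3.6·2 + 3.9·0.5.

6.3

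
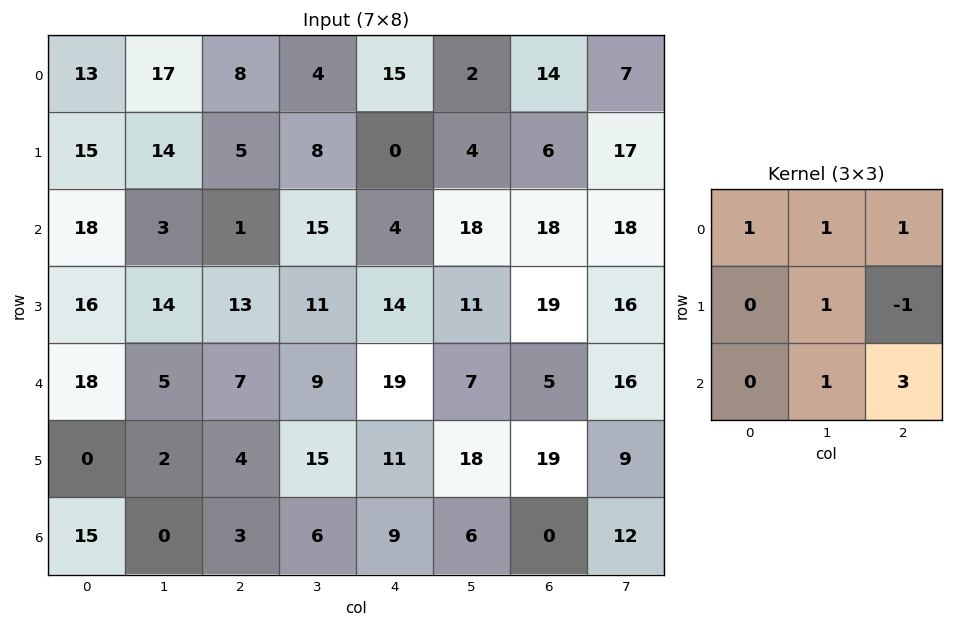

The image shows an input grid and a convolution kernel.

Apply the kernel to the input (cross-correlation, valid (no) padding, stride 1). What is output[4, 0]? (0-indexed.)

37

The receptive field on the input at this output position is [18 5 7 / 0 2 4 / 15 0 3]. Elementwise product with the kernel and sum: 18·1 + 5·1 + 7·1 + 2·1 + 4·-1 + 0·1 + 3·3.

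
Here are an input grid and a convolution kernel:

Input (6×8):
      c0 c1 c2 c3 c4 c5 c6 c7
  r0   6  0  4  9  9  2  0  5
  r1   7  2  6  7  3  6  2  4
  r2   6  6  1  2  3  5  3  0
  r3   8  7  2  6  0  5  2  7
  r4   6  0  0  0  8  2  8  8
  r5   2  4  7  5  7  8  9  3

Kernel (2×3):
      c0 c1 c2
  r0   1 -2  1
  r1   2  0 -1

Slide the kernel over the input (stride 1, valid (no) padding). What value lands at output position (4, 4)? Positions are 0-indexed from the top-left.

17

The receptive field on the input at this output position is [8 2 8 / 7 8 9]. Elementwise product with the kernel and sum: 8·1 + 2·-2 + 8·1 + 7·2 + 9·-1.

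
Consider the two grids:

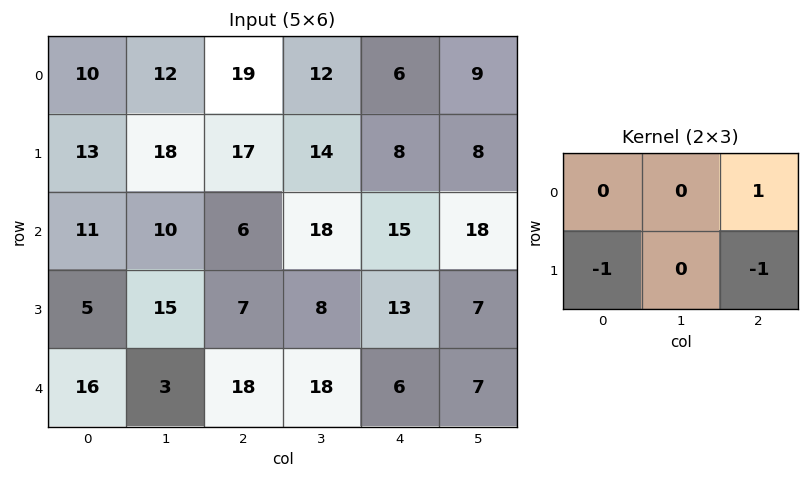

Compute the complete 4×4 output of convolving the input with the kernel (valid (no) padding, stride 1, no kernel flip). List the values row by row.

Output[0,0]: The receptive field on the input at this output position is [10 12 19 / 13 18 17]. Elementwise product with the kernel and sum: 19·1 + 13·-1 + 17·-1.

-11 -20 -19 -13
0 -14 -13 -28
-6 -5 -5 3
-27 -13 -11 -18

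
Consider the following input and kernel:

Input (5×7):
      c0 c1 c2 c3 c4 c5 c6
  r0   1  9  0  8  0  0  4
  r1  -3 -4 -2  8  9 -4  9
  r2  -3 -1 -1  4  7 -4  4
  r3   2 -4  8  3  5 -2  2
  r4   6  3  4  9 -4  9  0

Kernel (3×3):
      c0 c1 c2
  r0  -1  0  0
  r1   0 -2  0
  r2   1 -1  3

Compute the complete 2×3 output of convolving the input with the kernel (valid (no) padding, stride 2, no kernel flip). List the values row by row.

Output[0,0]: The receptive field on the input at this output position is [1 9 0 / -3 -4 -2 / -3 -1 -1]. Elementwise product with the kernel and sum: 1·-1 + -4·-2 + -3·1 + -1·-1 + -1·3.
Output[0,1]: The receptive field on the input at this output position is [0 8 0 / -2 8 9 / -1 4 7]. Elementwise product with the kernel and sum: 0·-1 + 8·-2 + -1·1 + 4·-1 + 7·3.

2 0 31
26 -22 -16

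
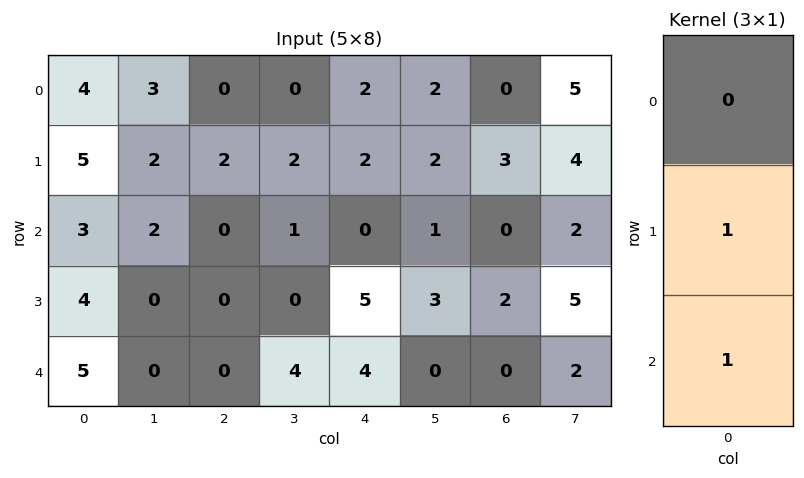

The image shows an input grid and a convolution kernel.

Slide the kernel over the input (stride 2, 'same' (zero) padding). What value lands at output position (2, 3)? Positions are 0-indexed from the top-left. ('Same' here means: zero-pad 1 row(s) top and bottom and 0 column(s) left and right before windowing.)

The receptive field on the zero-padded input at this output position is [2 / 0 / 0]. Elementwise product with the kernel and sum: 0·1 + 0·1.

0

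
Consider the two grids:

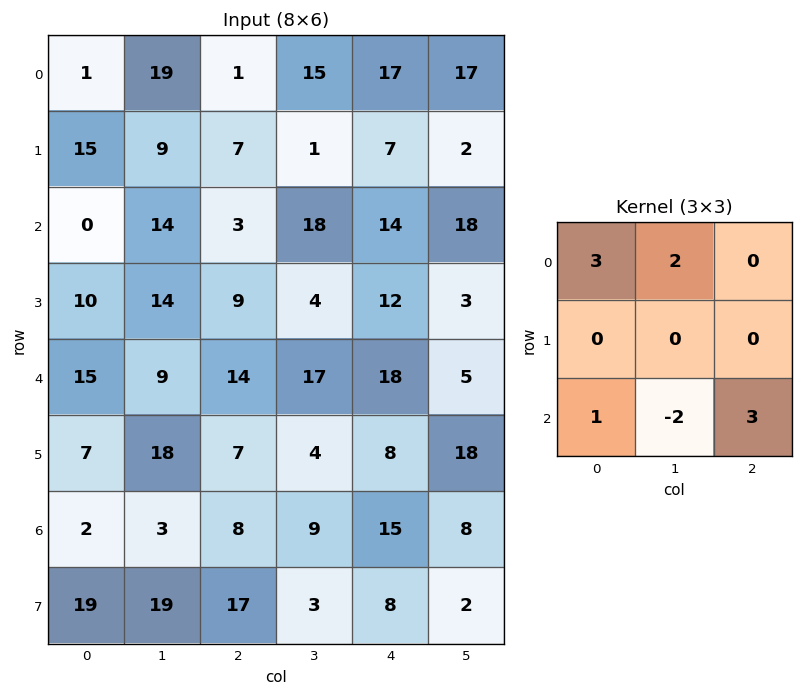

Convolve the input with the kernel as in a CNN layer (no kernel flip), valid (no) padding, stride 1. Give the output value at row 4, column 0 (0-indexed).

The receptive field on the input at this output position is [15 9 14 / 7 18 7 / 2 3 8]. Elementwise product with the kernel and sum: 15·3 + 9·2 + 2·1 + 3·-2 + 8·3.

83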